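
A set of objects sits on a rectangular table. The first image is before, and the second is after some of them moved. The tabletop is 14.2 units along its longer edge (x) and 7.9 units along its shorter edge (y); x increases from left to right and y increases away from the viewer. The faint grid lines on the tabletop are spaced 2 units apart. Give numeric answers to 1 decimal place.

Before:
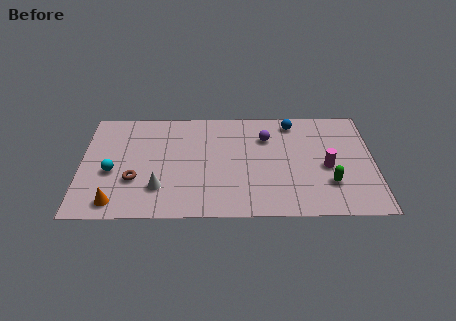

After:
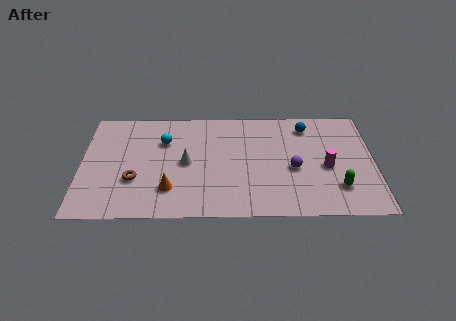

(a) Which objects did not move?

the brown torus and the magenta cylinder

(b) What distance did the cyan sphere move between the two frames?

3.3

The cyan sphere was near (1.5, 3.3) before and (4.0, 5.5) after, so it travelled √(2.5² + 2.2²) ≈ 3.3 units.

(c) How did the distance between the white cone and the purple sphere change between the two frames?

-1.1

Before: roughly 6.3 units apart; after: 5.2. That's 1.1 units closer together.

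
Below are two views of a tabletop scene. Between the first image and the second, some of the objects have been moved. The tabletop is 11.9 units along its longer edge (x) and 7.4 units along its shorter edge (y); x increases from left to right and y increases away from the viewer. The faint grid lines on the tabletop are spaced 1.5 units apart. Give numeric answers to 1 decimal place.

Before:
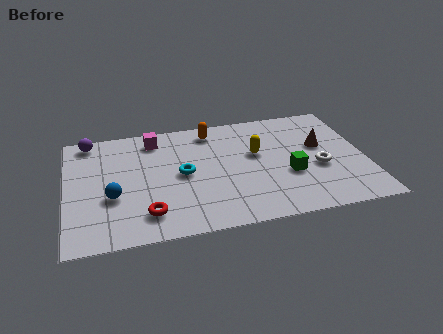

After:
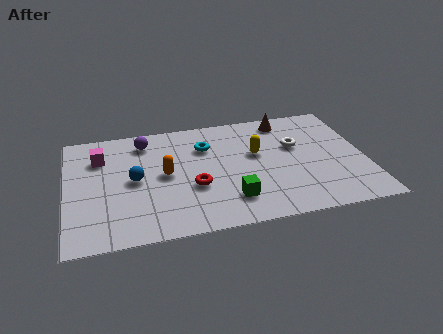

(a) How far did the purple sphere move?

2.3

The purple sphere moved from about (1.0, 6.6) to (3.2, 6.1), a distance of √(2.2² + 0.5²) ≈ 2.3.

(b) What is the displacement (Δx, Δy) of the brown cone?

(-1.3, 2.0)

The brown cone was at about (10.2, 4.4) and moved to about (8.9, 6.4).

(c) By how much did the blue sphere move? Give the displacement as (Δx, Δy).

(0.9, 0.9)

The blue sphere was at about (1.8, 2.8) and moved to about (2.7, 3.7).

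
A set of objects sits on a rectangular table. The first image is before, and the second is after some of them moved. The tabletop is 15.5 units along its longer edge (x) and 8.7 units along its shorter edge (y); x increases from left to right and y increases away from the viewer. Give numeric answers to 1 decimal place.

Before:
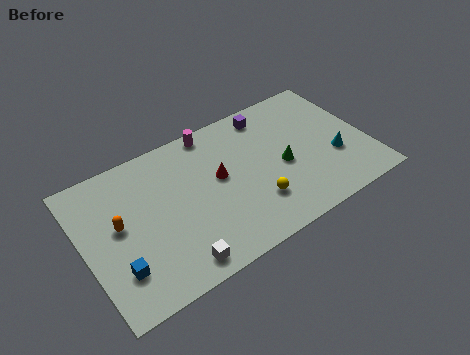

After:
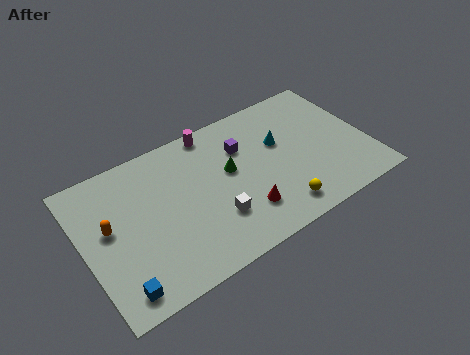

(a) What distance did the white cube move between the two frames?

2.8

From (4.4, 1.1) to (6.8, 2.6), the white cube covered √(2.4² + 1.5²) ≈ 2.8 units.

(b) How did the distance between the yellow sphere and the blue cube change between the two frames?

+1.2

The distance was about 7.5 in the first image and 8.7 in the second, so they moved 1.2 units further apart.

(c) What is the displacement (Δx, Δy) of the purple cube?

(-1.7, -1.4)

From the two frames, the purple cube sits at roughly (10.6, 7.5) before and (8.9, 6.1) after.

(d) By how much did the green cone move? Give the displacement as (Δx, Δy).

(-2.8, 1.1)

The green cone started near (10.8, 3.9) and ended near (8.0, 5.0).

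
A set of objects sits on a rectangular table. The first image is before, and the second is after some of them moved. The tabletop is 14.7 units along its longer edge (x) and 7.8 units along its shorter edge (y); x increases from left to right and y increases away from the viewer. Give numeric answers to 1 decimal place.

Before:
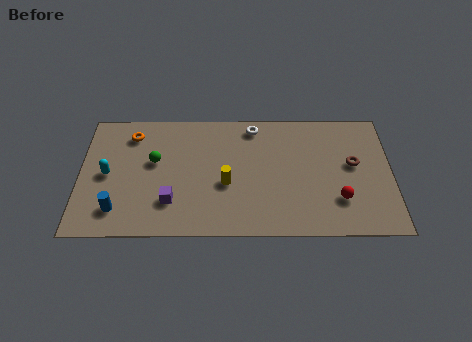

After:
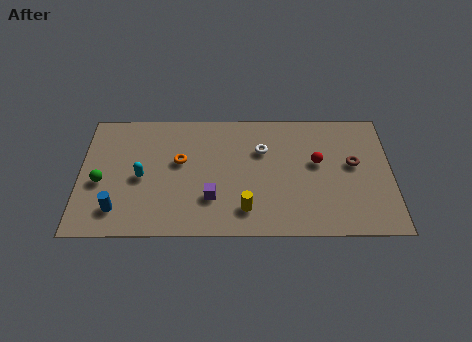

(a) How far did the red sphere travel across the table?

2.5

The red sphere moved from about (12.2, 2.2) to (11.2, 4.5), a distance of √(1.0² + 2.3²) ≈ 2.5.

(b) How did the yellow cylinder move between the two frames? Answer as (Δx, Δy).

(0.9, -1.6)

From the two frames, the yellow cylinder sits at roughly (6.9, 3.2) before and (7.8, 1.6) after.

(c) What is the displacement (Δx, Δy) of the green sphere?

(-2.5, -1.3)

The green sphere was at about (3.5, 4.6) and moved to about (1.0, 3.3).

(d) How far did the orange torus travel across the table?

2.9

From (2.4, 6.3) to (4.7, 4.6), the orange torus covered √(2.3² + 1.7²) ≈ 2.9 units.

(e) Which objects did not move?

the brown torus and the blue cylinder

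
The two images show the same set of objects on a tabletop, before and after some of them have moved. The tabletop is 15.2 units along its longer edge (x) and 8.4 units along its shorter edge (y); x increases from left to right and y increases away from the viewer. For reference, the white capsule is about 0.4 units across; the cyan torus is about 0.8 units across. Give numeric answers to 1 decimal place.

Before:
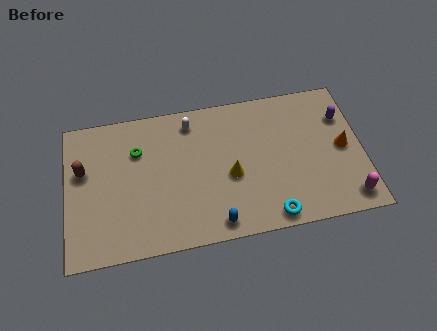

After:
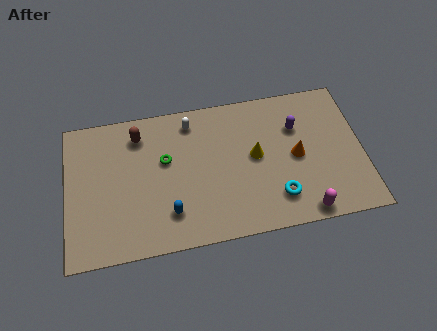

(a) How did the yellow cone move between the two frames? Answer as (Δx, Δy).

(1.3, 0.9)

The yellow cone was at about (8.4, 3.6) and moved to about (9.7, 4.5).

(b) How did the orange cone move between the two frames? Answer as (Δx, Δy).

(-2.4, -0.1)

The orange cone was at about (14.2, 4.2) and moved to about (11.8, 4.1).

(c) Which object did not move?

the white capsule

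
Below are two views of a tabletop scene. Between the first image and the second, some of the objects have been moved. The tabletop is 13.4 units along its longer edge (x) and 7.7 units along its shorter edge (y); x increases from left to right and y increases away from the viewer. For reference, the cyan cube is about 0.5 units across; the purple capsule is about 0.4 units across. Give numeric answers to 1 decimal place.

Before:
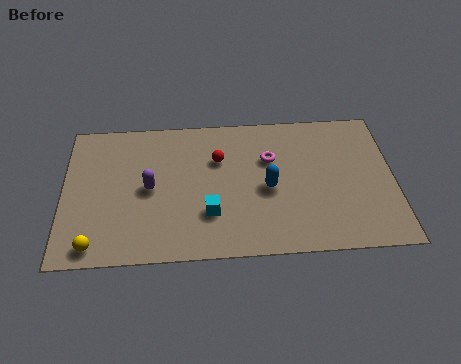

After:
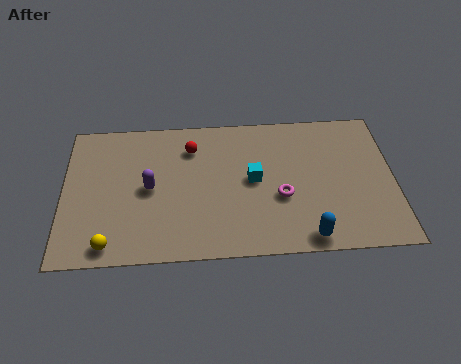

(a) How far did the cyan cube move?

2.5

From (5.9, 2.3) to (7.7, 4.0), the cyan cube covered √(1.8² + 1.7²) ≈ 2.5 units.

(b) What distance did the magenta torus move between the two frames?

2.1

The magenta torus was near (8.4, 5.1) before and (8.8, 3.0) after, so it travelled √(0.4² + 2.1²) ≈ 2.1 units.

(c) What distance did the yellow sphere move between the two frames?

0.6

From (1.3, 0.9) to (1.9, 0.9), the yellow sphere covered √(0.6² + 0.0²) ≈ 0.6 units.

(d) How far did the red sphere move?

1.3

The red sphere was near (6.3, 5.2) before and (5.2, 5.9) after, so it travelled √(1.1² + 0.7²) ≈ 1.3 units.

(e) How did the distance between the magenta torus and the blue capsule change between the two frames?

+0.8

They were about 1.6 units apart before and 2.4 after — 0.8 units further apart.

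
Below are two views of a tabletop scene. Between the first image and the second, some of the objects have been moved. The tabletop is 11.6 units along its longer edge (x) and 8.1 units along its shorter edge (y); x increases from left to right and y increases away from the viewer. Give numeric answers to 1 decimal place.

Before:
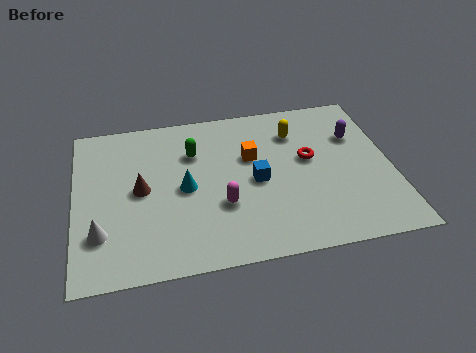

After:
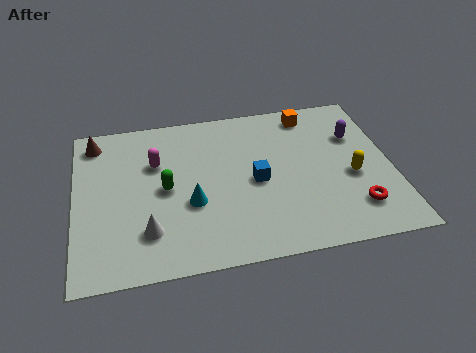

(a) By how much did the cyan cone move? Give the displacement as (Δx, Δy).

(0.2, -0.8)

The cyan cone started near (4.0, 3.9) and ended near (4.2, 3.1).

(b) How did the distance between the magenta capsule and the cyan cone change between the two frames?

+0.9

Before: roughly 1.7 units apart; after: 2.6. That's 0.9 units further apart.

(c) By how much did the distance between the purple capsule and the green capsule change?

+1.3

The distance was about 6.0 in the first image and 7.3 in the second, so they moved 1.3 units further apart.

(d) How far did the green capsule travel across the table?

2.0

The green capsule moved from about (4.4, 5.7) to (3.3, 4.0), a distance of √(1.1² + 1.7²) ≈ 2.0.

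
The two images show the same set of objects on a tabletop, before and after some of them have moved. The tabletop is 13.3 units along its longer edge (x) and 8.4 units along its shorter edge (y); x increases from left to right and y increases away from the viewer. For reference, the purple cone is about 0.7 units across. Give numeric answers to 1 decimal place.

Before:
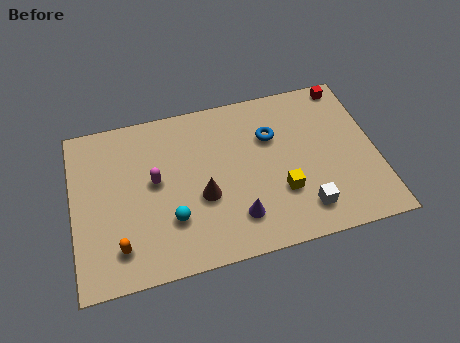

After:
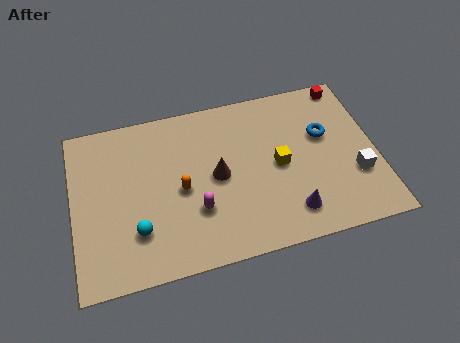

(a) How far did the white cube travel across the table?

2.7

The white cube was near (9.9, 1.6) before and (12.3, 2.8) after, so it travelled √(2.4² + 1.2²) ≈ 2.7 units.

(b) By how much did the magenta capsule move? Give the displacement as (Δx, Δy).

(1.7, -1.9)

The magenta capsule was at about (3.6, 4.6) and moved to about (5.3, 2.7).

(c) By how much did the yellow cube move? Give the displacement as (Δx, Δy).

(0.0, 1.4)

The yellow cube started near (9.0, 2.7) and ended near (9.0, 4.1).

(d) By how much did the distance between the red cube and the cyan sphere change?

+1.4

They were about 9.6 units apart before and 11.0 after — 1.4 units further apart.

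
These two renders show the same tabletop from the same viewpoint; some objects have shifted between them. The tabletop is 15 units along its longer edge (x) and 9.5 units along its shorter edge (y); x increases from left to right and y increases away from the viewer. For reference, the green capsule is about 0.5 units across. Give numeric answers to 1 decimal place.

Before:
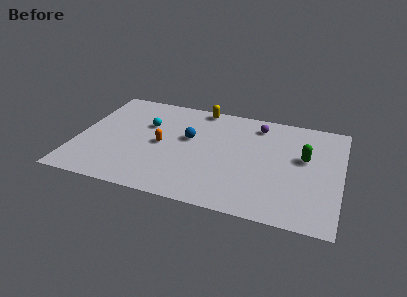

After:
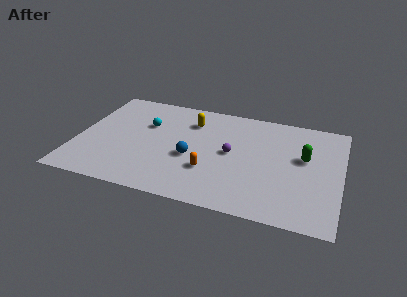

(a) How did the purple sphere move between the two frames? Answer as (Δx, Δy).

(-1.3, -3.0)

From the two frames, the purple sphere sits at roughly (10.1, 7.9) before and (8.8, 4.9) after.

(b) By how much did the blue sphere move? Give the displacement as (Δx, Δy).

(0.3, -1.7)

From the two frames, the blue sphere sits at roughly (6.3, 5.6) before and (6.6, 3.9) after.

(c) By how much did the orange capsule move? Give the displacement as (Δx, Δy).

(2.9, -1.6)

From the two frames, the orange capsule sits at roughly (4.8, 4.6) before and (7.7, 3.0) after.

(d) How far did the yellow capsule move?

1.6

From (6.7, 8.7) to (6.3, 7.2), the yellow capsule covered √(0.4² + 1.5²) ≈ 1.6 units.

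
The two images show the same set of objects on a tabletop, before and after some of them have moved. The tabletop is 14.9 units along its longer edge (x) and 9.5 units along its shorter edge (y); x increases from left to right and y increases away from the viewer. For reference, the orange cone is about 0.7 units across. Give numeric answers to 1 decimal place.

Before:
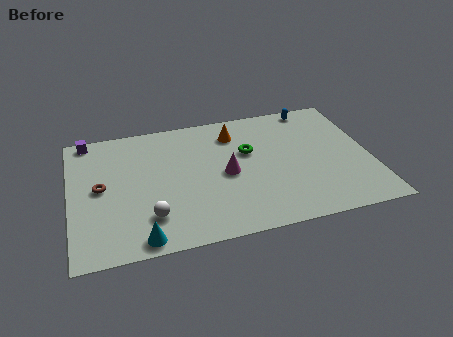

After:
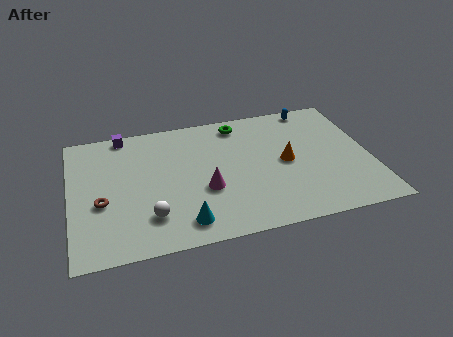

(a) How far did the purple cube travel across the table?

1.8

From (1.0, 8.7) to (2.8, 8.7), the purple cube covered √(1.8² + 0.0²) ≈ 1.8 units.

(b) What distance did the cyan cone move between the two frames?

2.2

The cyan cone was near (3.3, 0.9) before and (5.4, 1.5) after, so it travelled √(2.1² + 0.6²) ≈ 2.2 units.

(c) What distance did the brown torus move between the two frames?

1.1

From (1.5, 4.9) to (1.5, 3.8), the brown torus covered √(0.0² + 1.1²) ≈ 1.1 units.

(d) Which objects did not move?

the white sphere and the blue capsule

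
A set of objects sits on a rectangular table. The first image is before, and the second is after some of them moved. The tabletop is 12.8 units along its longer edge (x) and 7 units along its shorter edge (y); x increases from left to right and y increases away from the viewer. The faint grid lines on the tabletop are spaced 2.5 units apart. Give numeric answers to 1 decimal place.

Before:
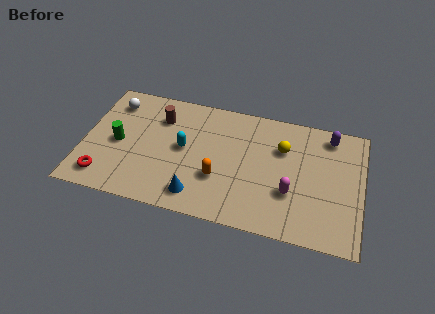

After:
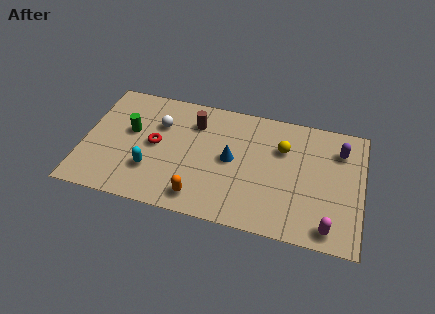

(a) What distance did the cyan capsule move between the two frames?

2.1

The cyan capsule moved from about (4.6, 3.7) to (3.2, 2.1), a distance of √(1.4² + 1.6²) ≈ 2.1.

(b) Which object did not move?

the yellow sphere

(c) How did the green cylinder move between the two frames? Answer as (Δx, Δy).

(0.5, 0.8)

The green cylinder started near (1.6, 3.3) and ended near (2.1, 4.1).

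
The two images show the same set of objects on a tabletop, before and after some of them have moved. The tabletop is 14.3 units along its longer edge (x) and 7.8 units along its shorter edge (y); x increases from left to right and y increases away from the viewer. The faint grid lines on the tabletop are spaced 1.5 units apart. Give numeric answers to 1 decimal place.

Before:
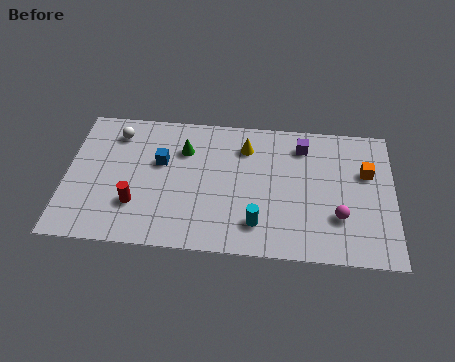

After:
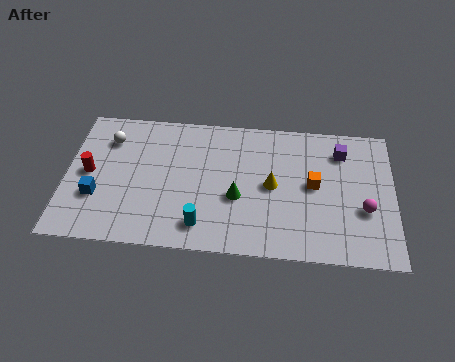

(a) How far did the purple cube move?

1.7

The purple cube was near (10.3, 6.3) before and (12.0, 6.1) after, so it travelled √(1.7² + 0.2²) ≈ 1.7 units.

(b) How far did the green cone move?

3.5

From (5.1, 5.6) to (7.5, 3.1), the green cone covered √(2.4² + 2.5²) ≈ 3.5 units.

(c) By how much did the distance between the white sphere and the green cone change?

+3.3

They were about 3.1 units apart before and 6.4 after — 3.3 units further apart.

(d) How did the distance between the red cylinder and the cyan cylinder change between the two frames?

+0.3

The distance was about 5.3 in the first image and 5.6 in the second, so they moved 0.3 units further apart.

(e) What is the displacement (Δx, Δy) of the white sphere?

(-0.3, -0.4)

From the two frames, the white sphere sits at roughly (2.1, 6.3) before and (1.8, 5.9) after.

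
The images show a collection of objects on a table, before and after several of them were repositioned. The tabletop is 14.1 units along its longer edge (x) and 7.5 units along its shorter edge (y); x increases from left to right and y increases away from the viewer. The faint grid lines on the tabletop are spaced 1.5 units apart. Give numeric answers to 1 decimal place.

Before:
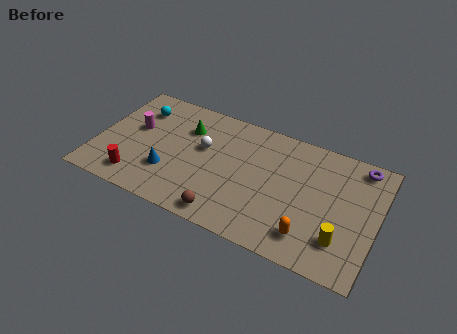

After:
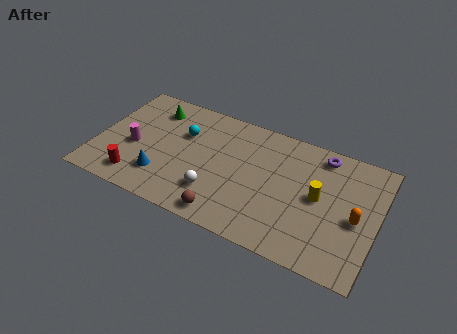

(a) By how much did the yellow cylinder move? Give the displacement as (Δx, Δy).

(-1.3, 2.0)

From the two frames, the yellow cylinder sits at roughly (12.5, 1.9) before and (11.2, 3.9) after.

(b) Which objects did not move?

the red cylinder and the brown sphere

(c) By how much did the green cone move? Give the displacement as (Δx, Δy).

(-1.8, 0.6)

From the two frames, the green cone sits at roughly (4.3, 5.4) before and (2.5, 6.0) after.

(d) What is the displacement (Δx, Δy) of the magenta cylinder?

(0.1, -1.2)

The magenta cylinder was at about (1.8, 4.4) and moved to about (1.9, 3.2).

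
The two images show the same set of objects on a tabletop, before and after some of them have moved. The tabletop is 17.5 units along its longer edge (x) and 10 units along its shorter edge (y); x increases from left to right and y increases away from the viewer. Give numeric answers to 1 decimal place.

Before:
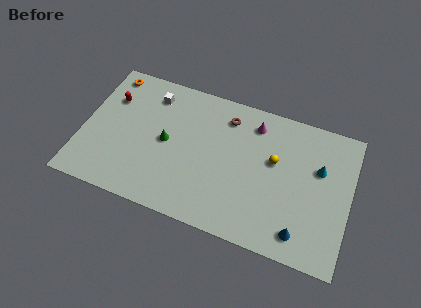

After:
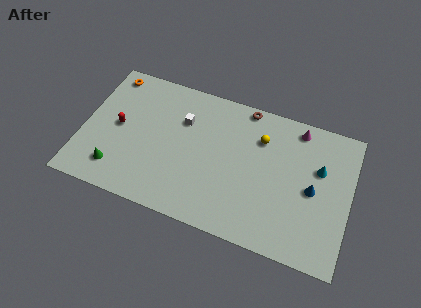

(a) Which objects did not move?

the cyan cone and the orange torus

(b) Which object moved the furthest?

the green cone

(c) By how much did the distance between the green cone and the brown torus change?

+5.8

The distance was about 4.8 in the first image and 10.6 in the second, so they moved 5.8 units further apart.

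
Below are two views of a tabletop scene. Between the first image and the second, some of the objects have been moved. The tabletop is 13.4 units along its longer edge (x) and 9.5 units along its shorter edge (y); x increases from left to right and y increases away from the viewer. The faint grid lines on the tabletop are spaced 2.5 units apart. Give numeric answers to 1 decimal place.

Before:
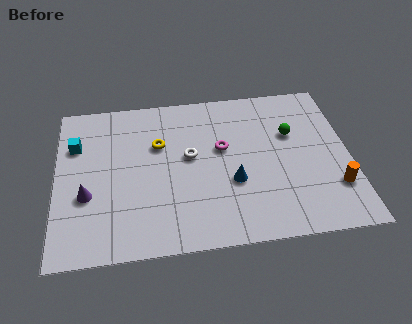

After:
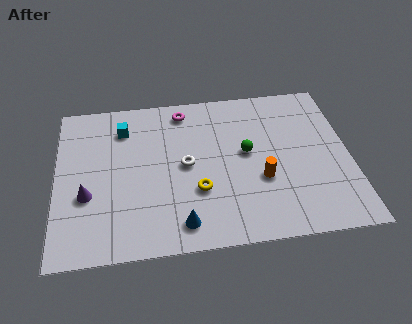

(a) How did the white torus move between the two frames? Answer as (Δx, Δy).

(-0.2, -0.5)

From the two frames, the white torus sits at roughly (6.1, 5.3) before and (5.9, 4.8) after.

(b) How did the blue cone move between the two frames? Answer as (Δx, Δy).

(-2.4, -2.1)

The blue cone was at about (8.0, 3.5) and moved to about (5.6, 1.4).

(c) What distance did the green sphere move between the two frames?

2.3

From (10.8, 6.1) to (8.7, 5.2), the green sphere covered √(2.1² + 0.9²) ≈ 2.3 units.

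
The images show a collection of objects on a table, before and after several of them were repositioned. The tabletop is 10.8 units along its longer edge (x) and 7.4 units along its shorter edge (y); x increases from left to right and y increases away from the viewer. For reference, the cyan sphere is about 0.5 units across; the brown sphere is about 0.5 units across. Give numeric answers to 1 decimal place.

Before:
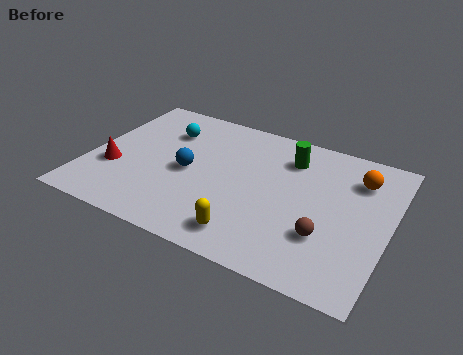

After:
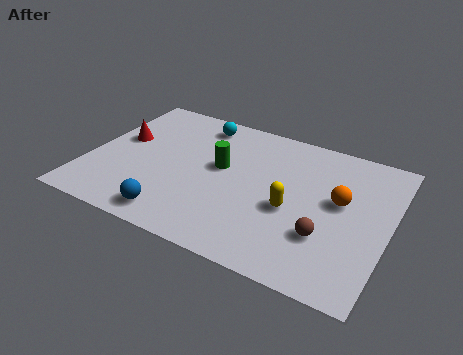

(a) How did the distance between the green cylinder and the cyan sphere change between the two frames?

-2.1

Before: roughly 4.5 units apart; after: 2.4. That's 2.1 units closer together.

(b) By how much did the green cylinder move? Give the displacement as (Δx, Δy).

(-2.3, -1.5)

From the two frames, the green cylinder sits at roughly (7.0, 5.7) before and (4.7, 4.2) after.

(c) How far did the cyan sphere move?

1.4

The cyan sphere was near (2.5, 5.4) before and (3.6, 6.3) after, so it travelled √(1.1² + 0.9²) ≈ 1.4 units.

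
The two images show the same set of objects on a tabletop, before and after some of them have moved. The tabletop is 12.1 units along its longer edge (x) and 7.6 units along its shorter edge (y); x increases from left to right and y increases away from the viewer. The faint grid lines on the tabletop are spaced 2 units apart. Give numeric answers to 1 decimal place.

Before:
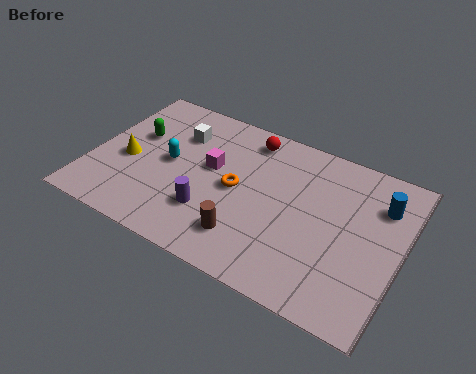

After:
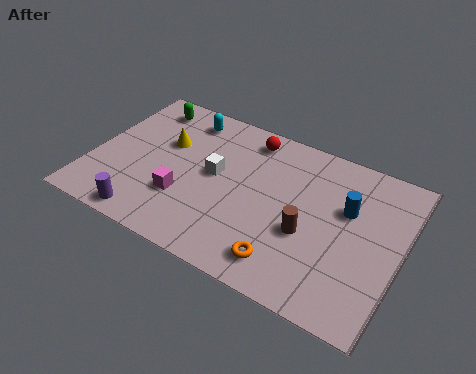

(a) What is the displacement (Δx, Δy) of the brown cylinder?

(2.2, 1.3)

From the two frames, the brown cylinder sits at roughly (6.4, 1.7) before and (8.6, 3.0) after.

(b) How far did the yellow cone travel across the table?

2.0

The yellow cone was near (1.4, 3.3) before and (2.7, 4.8) after, so it travelled √(1.3² + 1.5²) ≈ 2.0 units.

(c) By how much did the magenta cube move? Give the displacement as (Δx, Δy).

(-0.8, -2.0)

The magenta cube started near (4.6, 4.4) and ended near (3.8, 2.4).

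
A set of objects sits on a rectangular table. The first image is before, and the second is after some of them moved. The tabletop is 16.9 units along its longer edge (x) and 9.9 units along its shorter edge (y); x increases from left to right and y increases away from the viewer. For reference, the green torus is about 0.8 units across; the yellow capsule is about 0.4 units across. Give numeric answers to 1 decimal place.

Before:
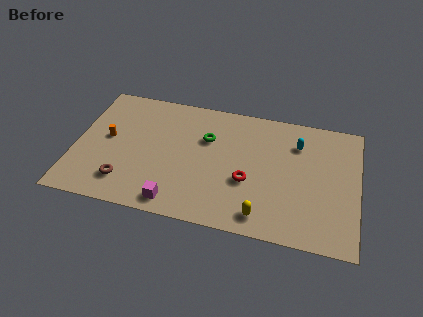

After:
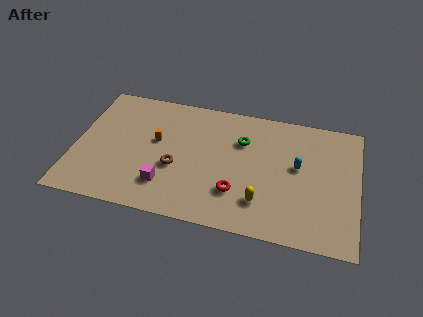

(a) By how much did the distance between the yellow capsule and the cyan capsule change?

-2.5

Before: roughly 6.3 units apart; after: 3.8. That's 2.5 units closer together.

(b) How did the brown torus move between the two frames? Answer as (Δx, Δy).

(2.9, 1.8)

The brown torus started near (3.2, 2.1) and ended near (6.1, 3.9).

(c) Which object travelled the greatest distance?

the brown torus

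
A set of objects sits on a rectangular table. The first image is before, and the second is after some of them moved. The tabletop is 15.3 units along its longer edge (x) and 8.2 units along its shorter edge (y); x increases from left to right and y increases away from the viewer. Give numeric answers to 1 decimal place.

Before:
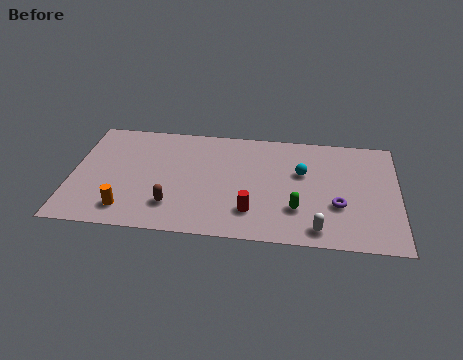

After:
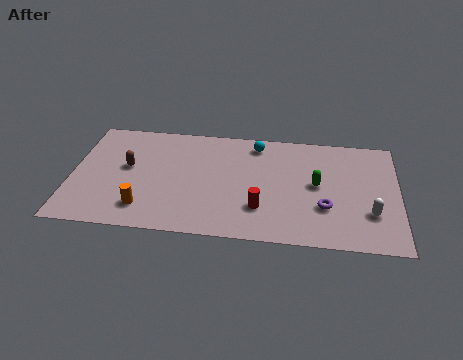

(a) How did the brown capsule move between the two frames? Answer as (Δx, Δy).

(-2.2, 2.6)

The brown capsule was at about (4.8, 2.0) and moved to about (2.6, 4.6).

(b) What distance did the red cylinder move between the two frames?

0.5

The red cylinder was near (8.5, 2.0) before and (8.9, 2.3) after, so it travelled √(0.4² + 0.3²) ≈ 0.5 units.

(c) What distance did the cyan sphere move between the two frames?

2.9

The cyan sphere moved from about (10.8, 5.1) to (8.6, 7.0), a distance of √(2.2² + 1.9²) ≈ 2.9.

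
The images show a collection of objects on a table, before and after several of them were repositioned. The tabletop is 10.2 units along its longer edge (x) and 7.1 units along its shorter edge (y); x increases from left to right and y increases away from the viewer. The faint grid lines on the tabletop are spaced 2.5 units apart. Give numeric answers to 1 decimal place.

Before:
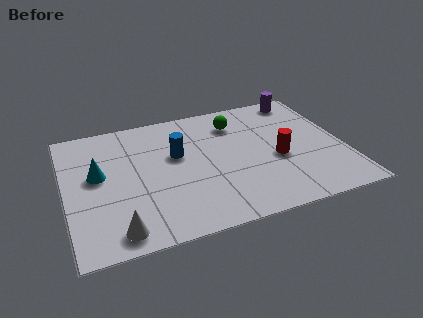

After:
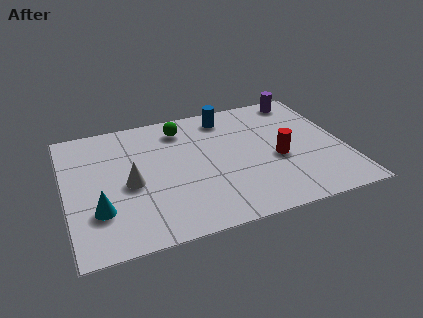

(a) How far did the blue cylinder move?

2.6

From (4.1, 4.3) to (6.1, 6.0), the blue cylinder covered √(2.0² + 1.7²) ≈ 2.6 units.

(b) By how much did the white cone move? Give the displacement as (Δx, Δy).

(0.6, 2.3)

From the two frames, the white cone sits at roughly (1.7, 0.9) before and (2.3, 3.2) after.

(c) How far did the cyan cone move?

1.9

The cyan cone moved from about (1.2, 4.0) to (1.1, 2.1), a distance of √(0.1² + 1.9²) ≈ 1.9.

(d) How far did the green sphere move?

2.0

The green sphere moved from about (6.4, 5.5) to (4.4, 5.8), a distance of √(2.0² + 0.3²) ≈ 2.0.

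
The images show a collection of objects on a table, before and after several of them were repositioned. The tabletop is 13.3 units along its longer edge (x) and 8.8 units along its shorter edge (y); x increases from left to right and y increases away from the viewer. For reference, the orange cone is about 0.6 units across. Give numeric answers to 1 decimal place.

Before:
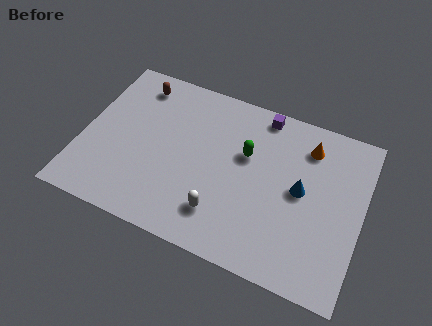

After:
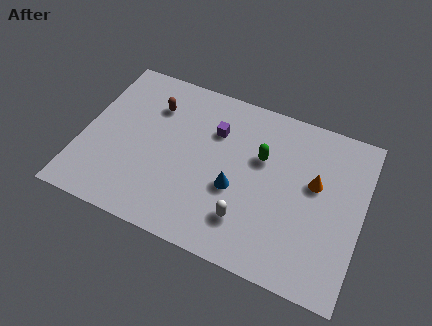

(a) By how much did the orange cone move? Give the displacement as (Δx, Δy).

(0.5, -1.8)

The orange cone started near (10.5, 7.0) and ended near (11.0, 5.2).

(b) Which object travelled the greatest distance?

the blue cone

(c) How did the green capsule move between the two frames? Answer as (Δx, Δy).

(0.7, 0.1)

From the two frames, the green capsule sits at roughly (7.7, 5.5) before and (8.4, 5.6) after.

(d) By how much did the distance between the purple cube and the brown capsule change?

-3.0

They were about 6.0 units apart before and 3.0 after — 3.0 units closer together.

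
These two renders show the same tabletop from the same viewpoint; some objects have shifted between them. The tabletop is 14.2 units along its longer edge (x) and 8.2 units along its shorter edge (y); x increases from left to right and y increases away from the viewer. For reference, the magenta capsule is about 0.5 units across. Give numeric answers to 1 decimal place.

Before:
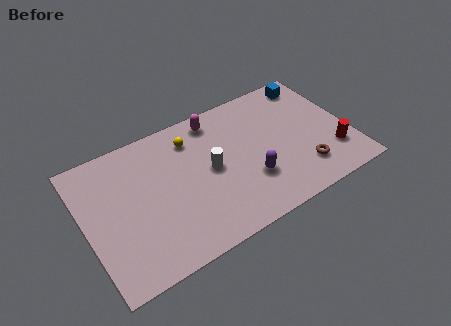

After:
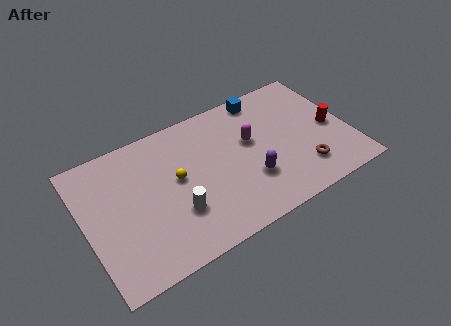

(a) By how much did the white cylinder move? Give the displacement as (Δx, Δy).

(-2.1, -1.6)

The white cylinder started near (6.7, 4.2) and ended near (4.6, 2.6).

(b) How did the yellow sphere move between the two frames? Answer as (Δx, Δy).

(-1.1, -2.0)

The yellow sphere was at about (6.0, 6.5) and moved to about (4.9, 4.5).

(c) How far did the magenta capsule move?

2.7

From (7.4, 7.1) to (9.0, 4.9), the magenta capsule covered √(1.6² + 2.2²) ≈ 2.7 units.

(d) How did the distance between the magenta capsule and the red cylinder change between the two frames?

-3.1

They were about 7.5 units apart before and 4.4 after — 3.1 units closer together.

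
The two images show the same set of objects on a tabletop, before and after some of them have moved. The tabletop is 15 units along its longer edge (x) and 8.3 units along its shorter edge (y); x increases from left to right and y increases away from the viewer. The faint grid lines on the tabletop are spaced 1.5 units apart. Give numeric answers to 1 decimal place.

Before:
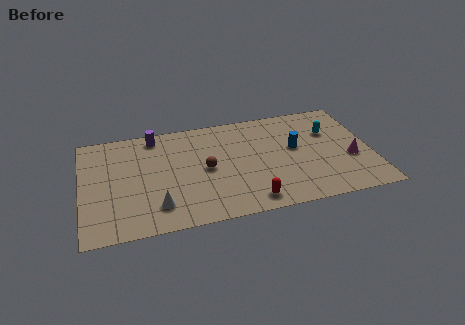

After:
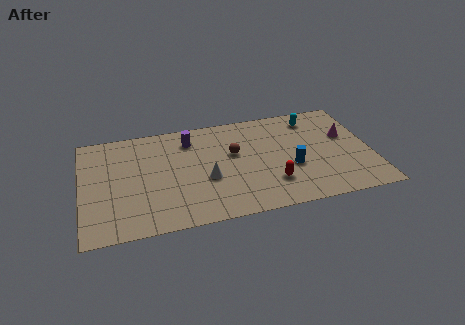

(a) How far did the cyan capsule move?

1.5

The cyan capsule was near (13.0, 5.6) before and (12.2, 6.9) after, so it travelled √(0.8² + 1.3²) ≈ 1.5 units.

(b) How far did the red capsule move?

1.6

The red capsule moved from about (8.5, 1.1) to (9.7, 2.2), a distance of √(1.2² + 1.1²) ≈ 1.6.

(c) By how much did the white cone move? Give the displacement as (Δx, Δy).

(2.6, 1.5)

From the two frames, the white cone sits at roughly (3.8, 1.8) before and (6.4, 3.3) after.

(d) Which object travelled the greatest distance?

the white cone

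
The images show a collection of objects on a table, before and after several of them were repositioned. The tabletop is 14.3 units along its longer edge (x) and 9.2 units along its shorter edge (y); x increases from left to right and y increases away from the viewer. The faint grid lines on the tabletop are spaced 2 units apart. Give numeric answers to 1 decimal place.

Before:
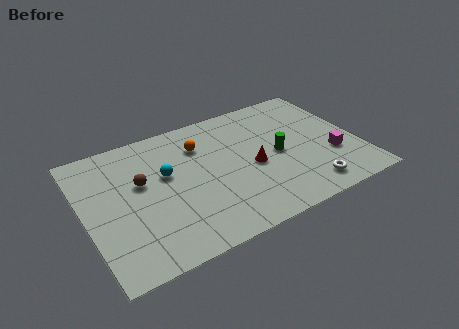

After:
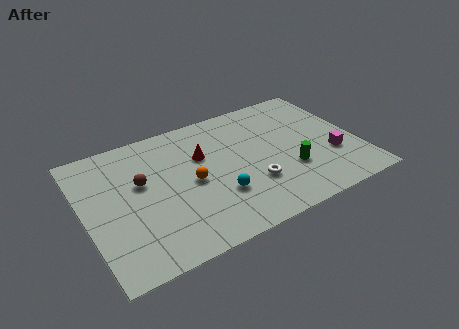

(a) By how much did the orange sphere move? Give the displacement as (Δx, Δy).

(-0.8, -2.4)

The orange sphere started near (6.3, 6.8) and ended near (5.5, 4.4).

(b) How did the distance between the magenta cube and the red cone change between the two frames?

+2.9

The distance was about 4.2 in the first image and 7.1 in the second, so they moved 2.9 units further apart.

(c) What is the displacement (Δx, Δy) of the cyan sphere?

(2.4, -2.6)

The cyan sphere was at about (4.3, 5.5) and moved to about (6.7, 2.9).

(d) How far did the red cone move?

3.1

The red cone moved from about (8.7, 4.1) to (6.3, 6.0), a distance of √(2.4² + 1.9²) ≈ 3.1.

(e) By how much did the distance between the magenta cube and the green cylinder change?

-0.7

Before: roughly 3.0 units apart; after: 2.3. That's 0.7 units closer together.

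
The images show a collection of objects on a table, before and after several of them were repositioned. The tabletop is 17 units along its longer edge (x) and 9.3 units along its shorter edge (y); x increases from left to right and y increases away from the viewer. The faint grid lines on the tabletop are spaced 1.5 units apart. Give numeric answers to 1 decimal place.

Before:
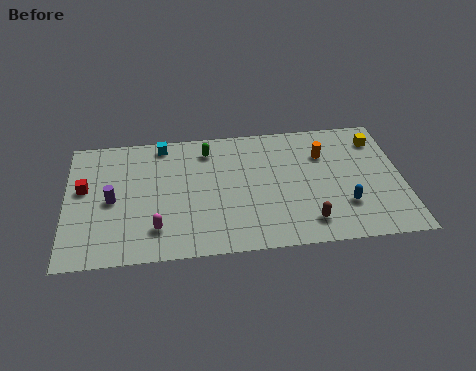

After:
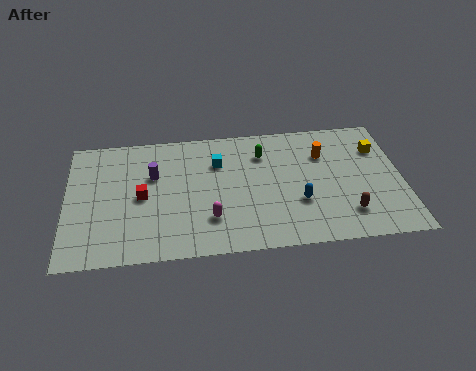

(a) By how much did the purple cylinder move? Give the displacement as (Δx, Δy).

(2.1, 1.6)

The purple cylinder was at about (2.3, 4.4) and moved to about (4.4, 6.0).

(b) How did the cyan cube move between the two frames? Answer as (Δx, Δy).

(2.8, -1.7)

The cyan cube started near (4.9, 8.3) and ended near (7.7, 6.6).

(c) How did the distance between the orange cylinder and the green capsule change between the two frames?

-2.9

They were about 6.0 units apart before and 3.1 after — 2.9 units closer together.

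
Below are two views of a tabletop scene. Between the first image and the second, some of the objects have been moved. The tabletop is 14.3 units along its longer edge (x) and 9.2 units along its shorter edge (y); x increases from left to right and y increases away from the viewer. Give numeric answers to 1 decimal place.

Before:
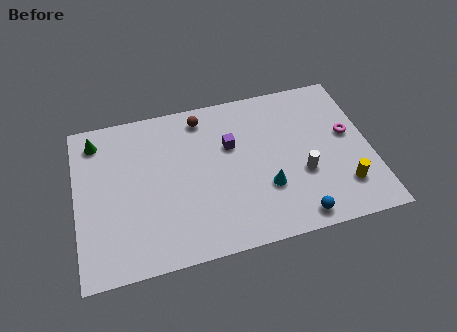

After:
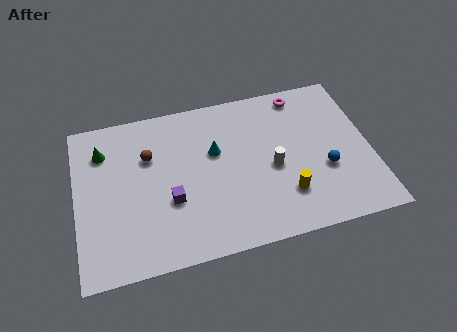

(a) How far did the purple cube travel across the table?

4.0

The purple cube was near (7.6, 5.9) before and (4.5, 3.4) after, so it travelled √(3.1² + 2.5²) ≈ 4.0 units.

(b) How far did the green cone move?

0.8

The green cone was near (1.1, 7.7) before and (1.4, 7.0) after, so it travelled √(0.3² + 0.7²) ≈ 0.8 units.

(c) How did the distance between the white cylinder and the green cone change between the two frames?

-2.1

They were about 10.7 units apart before and 8.6 after — 2.1 units closer together.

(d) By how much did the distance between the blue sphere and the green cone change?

-0.3

The distance was about 11.5 in the first image and 11.2 in the second, so they moved 0.3 units closer together.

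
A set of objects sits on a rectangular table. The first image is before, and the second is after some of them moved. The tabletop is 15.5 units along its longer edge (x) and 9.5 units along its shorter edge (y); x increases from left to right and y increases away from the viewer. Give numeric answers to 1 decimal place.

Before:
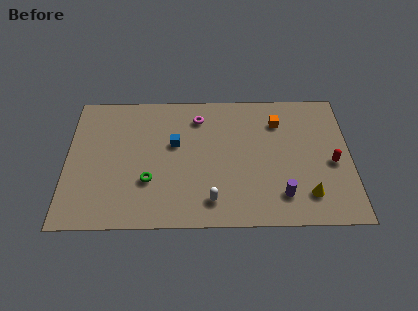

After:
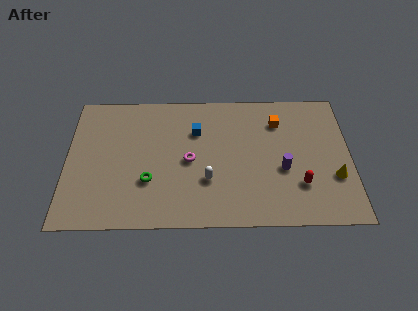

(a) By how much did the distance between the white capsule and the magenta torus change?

-4.2

Before: roughly 5.9 units apart; after: 1.7. That's 4.2 units closer together.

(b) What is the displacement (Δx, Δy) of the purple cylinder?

(0.1, 1.8)

From the two frames, the purple cylinder sits at roughly (11.7, 2.0) before and (11.8, 3.8) after.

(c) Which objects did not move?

the orange cube and the green torus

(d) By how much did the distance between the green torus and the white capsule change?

-0.5

They were about 3.7 units apart before and 3.2 after — 0.5 units closer together.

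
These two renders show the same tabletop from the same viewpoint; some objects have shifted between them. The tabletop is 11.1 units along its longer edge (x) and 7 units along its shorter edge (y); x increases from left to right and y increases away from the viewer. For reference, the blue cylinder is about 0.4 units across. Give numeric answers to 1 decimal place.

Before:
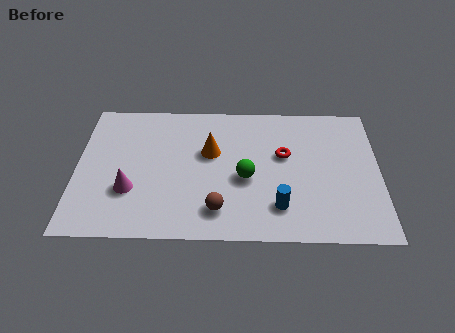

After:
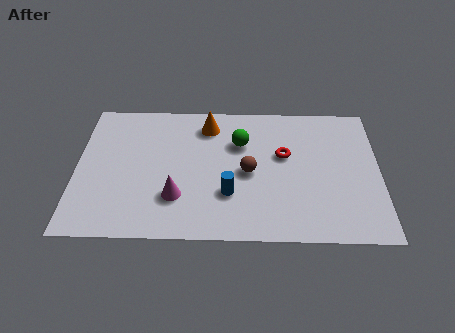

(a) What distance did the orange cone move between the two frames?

1.4

From (4.9, 4.3) to (4.8, 5.7), the orange cone covered √(0.1² + 1.4²) ≈ 1.4 units.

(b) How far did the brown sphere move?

2.2

From (5.2, 1.4) to (6.3, 3.3), the brown sphere covered √(1.1² + 1.9²) ≈ 2.2 units.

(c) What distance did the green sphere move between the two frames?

1.8

The green sphere was near (6.2, 3.0) before and (6.0, 4.8) after, so it travelled √(0.2² + 1.8²) ≈ 1.8 units.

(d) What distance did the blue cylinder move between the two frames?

1.9

The blue cylinder moved from about (7.4, 1.6) to (5.6, 2.2), a distance of √(1.8² + 0.6²) ≈ 1.9.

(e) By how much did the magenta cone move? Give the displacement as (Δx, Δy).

(1.7, -0.3)

The magenta cone was at about (2.0, 2.3) and moved to about (3.7, 2.0).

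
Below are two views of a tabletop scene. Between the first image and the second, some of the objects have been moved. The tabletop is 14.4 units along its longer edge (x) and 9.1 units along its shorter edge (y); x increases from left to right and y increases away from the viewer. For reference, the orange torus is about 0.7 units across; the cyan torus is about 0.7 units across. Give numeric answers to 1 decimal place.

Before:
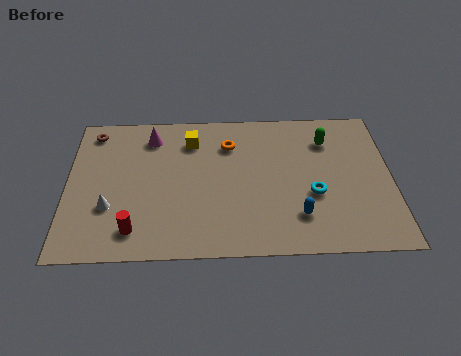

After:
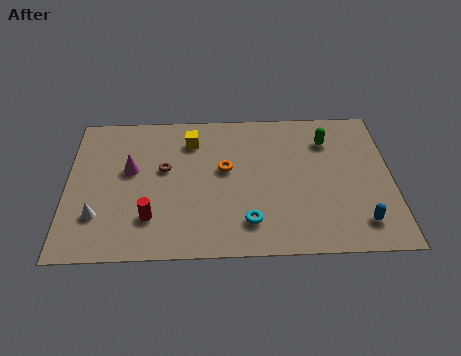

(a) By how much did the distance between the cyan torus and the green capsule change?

+2.7

They were about 3.5 units apart before and 6.2 after — 2.7 units further apart.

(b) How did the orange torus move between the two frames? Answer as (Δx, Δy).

(-0.2, -1.6)

The orange torus started near (7.2, 6.8) and ended near (7.0, 5.2).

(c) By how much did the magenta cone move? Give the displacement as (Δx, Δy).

(-0.9, -2.1)

The magenta cone started near (3.7, 7.4) and ended near (2.8, 5.3).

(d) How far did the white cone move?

0.7

From (1.9, 3.0) to (1.4, 2.5), the white cone covered √(0.5² + 0.5²) ≈ 0.7 units.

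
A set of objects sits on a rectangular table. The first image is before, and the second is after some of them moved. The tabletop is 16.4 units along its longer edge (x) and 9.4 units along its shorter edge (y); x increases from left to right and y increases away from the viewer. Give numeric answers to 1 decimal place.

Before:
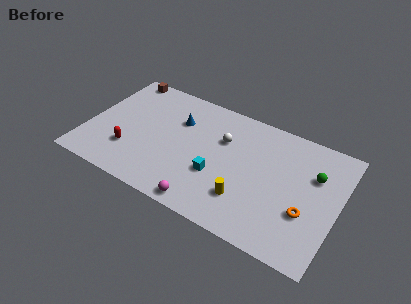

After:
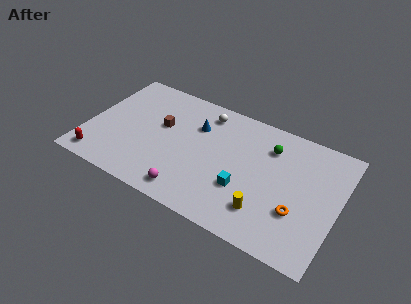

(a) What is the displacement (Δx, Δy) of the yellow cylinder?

(1.3, -0.3)

The yellow cylinder was at about (10.7, 2.5) and moved to about (12.0, 2.2).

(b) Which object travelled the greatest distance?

the brown cube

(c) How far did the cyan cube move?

1.8

The cyan cube moved from about (8.7, 3.4) to (10.5, 3.2), a distance of √(1.8² + 0.2²) ≈ 1.8.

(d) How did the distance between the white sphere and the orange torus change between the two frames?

+1.7

The distance was about 6.5 in the first image and 8.2 in the second, so they moved 1.7 units further apart.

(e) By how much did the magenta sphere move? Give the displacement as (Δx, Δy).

(-1.1, 0.4)

The magenta sphere was at about (8.3, 0.9) and moved to about (7.2, 1.3).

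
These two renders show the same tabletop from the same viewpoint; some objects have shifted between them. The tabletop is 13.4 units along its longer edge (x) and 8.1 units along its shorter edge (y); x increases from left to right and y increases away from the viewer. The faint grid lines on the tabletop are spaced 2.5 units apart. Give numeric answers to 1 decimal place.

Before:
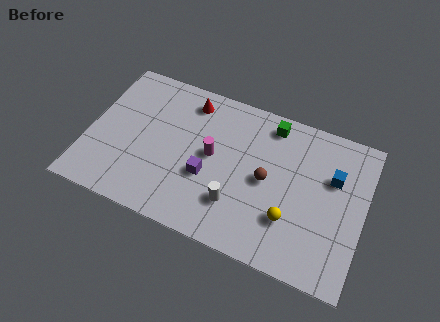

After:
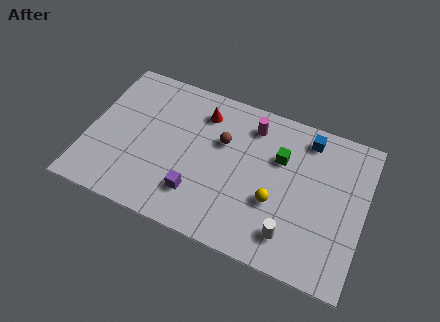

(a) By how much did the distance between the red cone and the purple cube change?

+0.5

They were about 3.9 units apart before and 4.4 after — 0.5 units further apart.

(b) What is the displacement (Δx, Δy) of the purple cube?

(-0.4, -1.1)

The purple cube started near (5.9, 3.1) and ended near (5.5, 2.0).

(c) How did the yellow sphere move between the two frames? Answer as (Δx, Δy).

(-0.8, 0.6)

The yellow sphere started near (10.0, 2.4) and ended near (9.2, 3.0).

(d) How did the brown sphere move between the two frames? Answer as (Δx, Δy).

(-2.3, 1.2)

The brown sphere started near (8.7, 4.0) and ended near (6.4, 5.2).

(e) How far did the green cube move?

1.7

The green cube was near (8.6, 7.0) before and (9.2, 5.4) after, so it travelled √(0.6² + 1.6²) ≈ 1.7 units.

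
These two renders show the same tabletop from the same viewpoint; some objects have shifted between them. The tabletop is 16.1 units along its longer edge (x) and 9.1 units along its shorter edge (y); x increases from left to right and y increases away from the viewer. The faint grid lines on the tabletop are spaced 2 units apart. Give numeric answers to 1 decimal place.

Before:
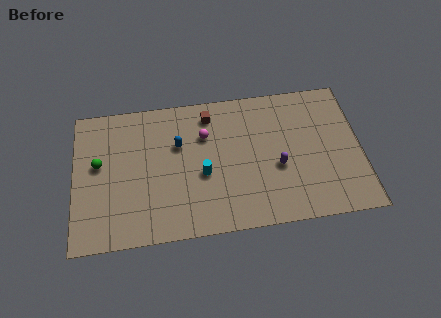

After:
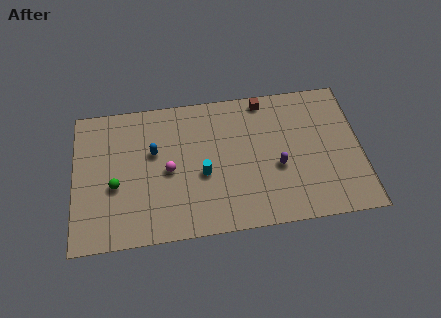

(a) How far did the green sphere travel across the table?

1.7

The green sphere moved from about (1.4, 5.2) to (2.3, 3.7), a distance of √(0.9² + 1.5²) ≈ 1.7.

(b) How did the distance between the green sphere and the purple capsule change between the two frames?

-1.0

Before: roughly 10.1 units apart; after: 9.1. That's 1.0 units closer together.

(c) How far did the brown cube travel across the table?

3.2

The brown cube moved from about (7.7, 7.6) to (10.8, 8.2), a distance of √(3.1² + 0.6²) ≈ 3.2.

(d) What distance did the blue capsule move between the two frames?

1.4

From (5.9, 5.9) to (4.5, 5.6), the blue capsule covered √(1.4² + 0.3²) ≈ 1.4 units.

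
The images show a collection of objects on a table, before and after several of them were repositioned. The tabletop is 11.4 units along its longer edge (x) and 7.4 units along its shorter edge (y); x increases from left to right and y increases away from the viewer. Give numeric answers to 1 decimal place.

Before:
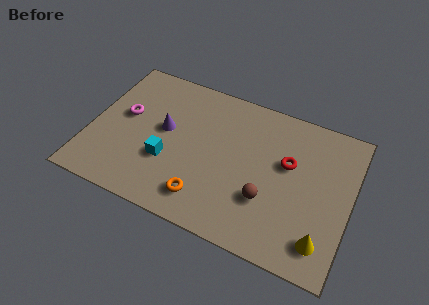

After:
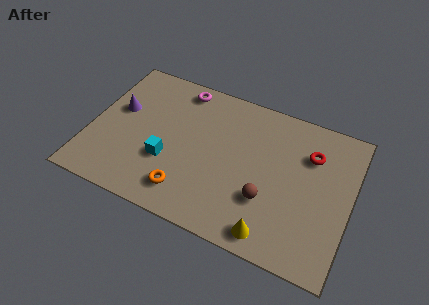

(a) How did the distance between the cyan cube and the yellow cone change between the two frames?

-1.9

Before: roughly 7.0 units apart; after: 5.1. That's 1.9 units closer together.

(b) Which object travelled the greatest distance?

the magenta torus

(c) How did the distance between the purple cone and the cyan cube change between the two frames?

+1.5

Before: roughly 1.5 units apart; after: 3.0. That's 1.5 units further apart.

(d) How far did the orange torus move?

0.8

From (5.3, 1.4) to (4.5, 1.4), the orange torus covered √(0.8² + 0.0²) ≈ 0.8 units.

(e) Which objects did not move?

the cyan cube and the brown sphere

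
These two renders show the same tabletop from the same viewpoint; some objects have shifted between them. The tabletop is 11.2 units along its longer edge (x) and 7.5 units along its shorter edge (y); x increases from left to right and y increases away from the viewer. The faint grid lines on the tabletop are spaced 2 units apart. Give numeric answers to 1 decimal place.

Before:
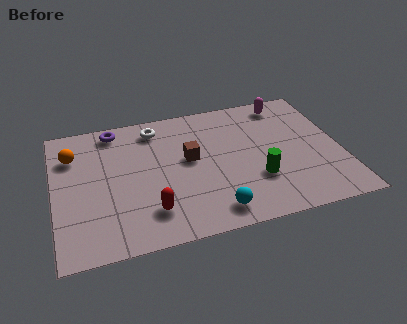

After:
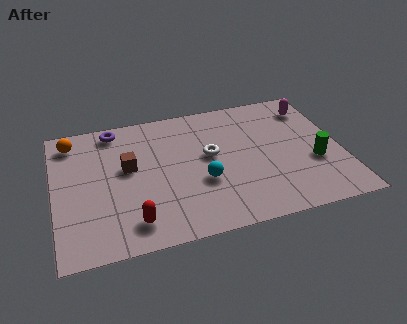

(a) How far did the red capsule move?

0.8

The red capsule was near (3.6, 1.7) before and (2.9, 1.3) after, so it travelled √(0.7² + 0.4²) ≈ 0.8 units.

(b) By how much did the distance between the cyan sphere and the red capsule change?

+0.7

Before: roughly 2.5 units apart; after: 3.2. That's 0.7 units further apart.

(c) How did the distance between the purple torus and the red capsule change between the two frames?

+0.3

The distance was about 5.0 in the first image and 5.3 in the second, so they moved 0.3 units further apart.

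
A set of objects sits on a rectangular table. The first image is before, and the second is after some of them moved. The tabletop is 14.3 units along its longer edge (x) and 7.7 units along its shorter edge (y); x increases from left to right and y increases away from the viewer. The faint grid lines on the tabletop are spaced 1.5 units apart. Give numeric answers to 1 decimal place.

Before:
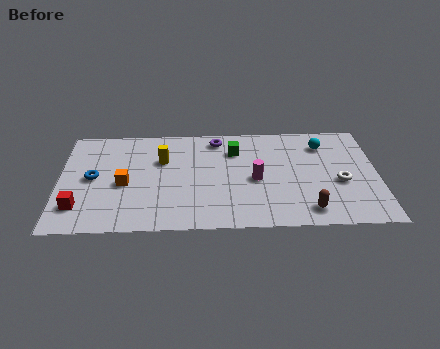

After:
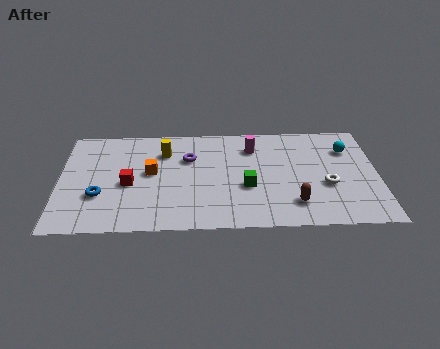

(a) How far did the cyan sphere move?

1.2

From (11.9, 6.0) to (13.0, 5.6), the cyan sphere covered √(1.1² + 0.4²) ≈ 1.2 units.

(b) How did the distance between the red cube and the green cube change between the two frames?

-2.7

They were about 8.0 units apart before and 5.3 after — 2.7 units closer together.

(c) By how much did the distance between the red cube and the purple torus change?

-4.6

They were about 7.8 units apart before and 3.2 after — 4.6 units closer together.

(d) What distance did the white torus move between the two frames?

0.6

The white torus moved from about (12.6, 3.2) to (12.0, 3.0), a distance of √(0.6² + 0.2²) ≈ 0.6.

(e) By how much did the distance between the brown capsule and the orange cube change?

-1.6

They were about 8.5 units apart before and 6.9 after — 1.6 units closer together.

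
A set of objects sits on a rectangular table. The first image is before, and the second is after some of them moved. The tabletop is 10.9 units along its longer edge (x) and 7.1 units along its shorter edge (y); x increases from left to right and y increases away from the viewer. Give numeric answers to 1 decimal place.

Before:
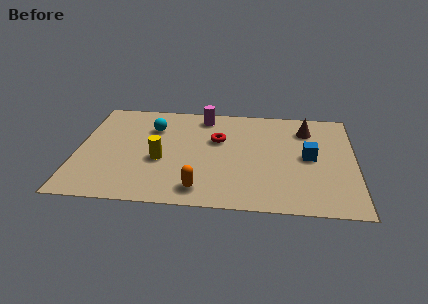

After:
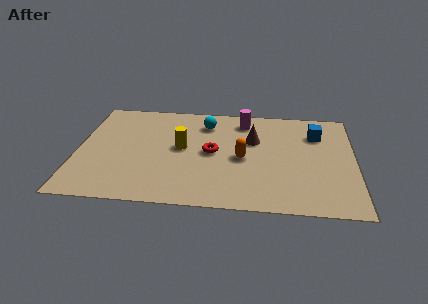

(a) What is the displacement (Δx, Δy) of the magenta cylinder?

(1.6, -0.2)

The magenta cylinder was at about (4.9, 6.1) and moved to about (6.5, 5.9).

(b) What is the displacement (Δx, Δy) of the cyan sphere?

(2.1, 0.5)

The cyan sphere was at about (2.9, 5.1) and moved to about (5.0, 5.6).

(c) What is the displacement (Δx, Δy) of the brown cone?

(-2.1, -0.9)

The brown cone started near (9.0, 5.5) and ended near (6.9, 4.6).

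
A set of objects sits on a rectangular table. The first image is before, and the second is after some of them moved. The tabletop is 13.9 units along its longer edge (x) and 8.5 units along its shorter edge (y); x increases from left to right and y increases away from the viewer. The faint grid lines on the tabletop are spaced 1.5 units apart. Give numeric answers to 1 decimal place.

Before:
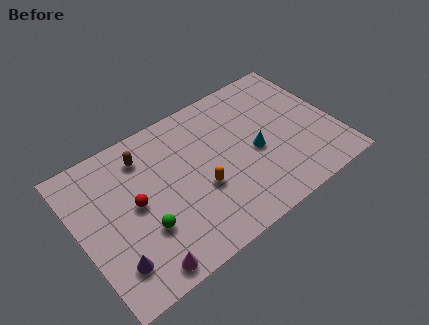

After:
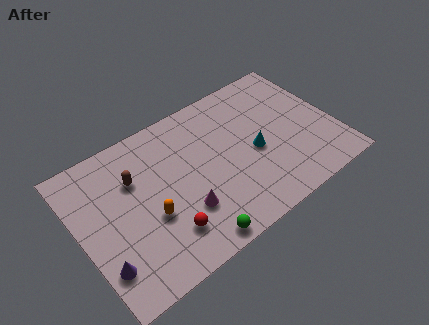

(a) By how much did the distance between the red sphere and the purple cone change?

+0.4

The distance was about 3.0 in the first image and 3.4 in the second, so they moved 0.4 units further apart.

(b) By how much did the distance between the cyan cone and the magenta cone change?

-3.0

The distance was about 7.4 in the first image and 4.4 in the second, so they moved 3.0 units closer together.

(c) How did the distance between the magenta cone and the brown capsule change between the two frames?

-2.2

They were about 6.0 units apart before and 3.8 after — 2.2 units closer together.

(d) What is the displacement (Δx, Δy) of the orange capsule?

(-2.8, 0.0)

The orange capsule started near (6.4, 3.3) and ended near (3.6, 3.3).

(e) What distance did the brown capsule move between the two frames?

1.2

The brown capsule moved from about (3.9, 6.8) to (3.2, 5.8), a distance of √(0.7² + 1.0²) ≈ 1.2.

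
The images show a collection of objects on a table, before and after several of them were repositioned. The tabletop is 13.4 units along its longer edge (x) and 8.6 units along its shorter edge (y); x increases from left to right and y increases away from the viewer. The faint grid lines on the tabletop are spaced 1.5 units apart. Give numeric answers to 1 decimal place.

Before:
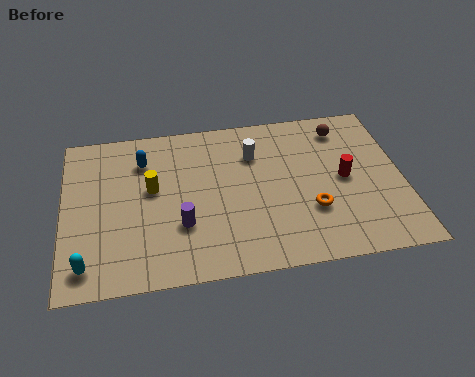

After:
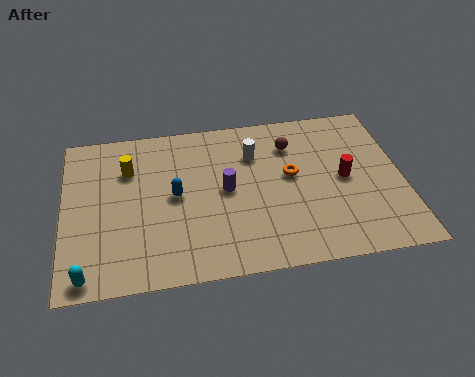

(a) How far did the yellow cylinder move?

1.5

The yellow cylinder was near (3.5, 4.9) before and (2.6, 6.1) after, so it travelled √(0.9² + 1.2²) ≈ 1.5 units.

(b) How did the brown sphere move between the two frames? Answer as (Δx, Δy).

(-2.1, -0.6)

The brown sphere was at about (11.2, 7.1) and moved to about (9.1, 6.5).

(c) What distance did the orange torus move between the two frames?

2.1

The orange torus was near (9.7, 2.8) before and (9.0, 4.8) after, so it travelled √(0.7² + 2.0²) ≈ 2.1 units.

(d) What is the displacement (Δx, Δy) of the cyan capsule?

(0.0, -0.5)

From the two frames, the cyan capsule sits at roughly (0.9, 1.3) before and (0.9, 0.8) after.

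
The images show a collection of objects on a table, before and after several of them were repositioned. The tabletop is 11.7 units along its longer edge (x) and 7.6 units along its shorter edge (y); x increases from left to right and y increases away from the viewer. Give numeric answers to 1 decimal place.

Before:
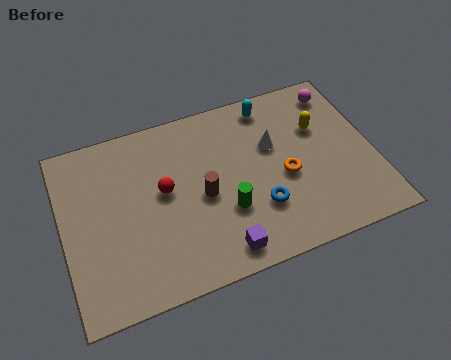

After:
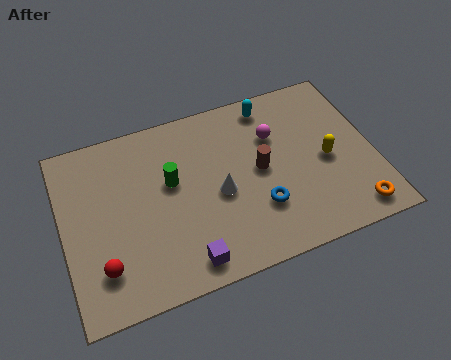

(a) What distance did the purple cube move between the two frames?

1.3

The purple cube moved from about (5.6, 1.0) to (4.3, 1.0), a distance of √(1.3² + 0.0²) ≈ 1.3.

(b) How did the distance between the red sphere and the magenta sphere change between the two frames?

+0.4

Before: roughly 7.2 units apart; after: 7.6. That's 0.4 units further apart.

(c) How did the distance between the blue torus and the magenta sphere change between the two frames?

-2.4

The distance was about 5.4 in the first image and 3.0 in the second, so they moved 2.4 units closer together.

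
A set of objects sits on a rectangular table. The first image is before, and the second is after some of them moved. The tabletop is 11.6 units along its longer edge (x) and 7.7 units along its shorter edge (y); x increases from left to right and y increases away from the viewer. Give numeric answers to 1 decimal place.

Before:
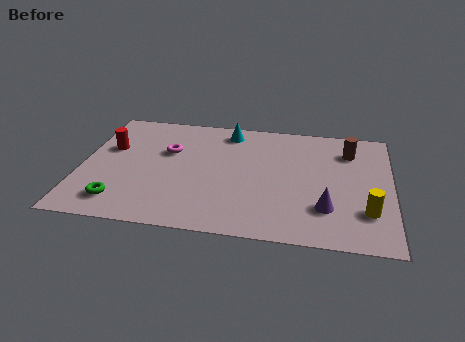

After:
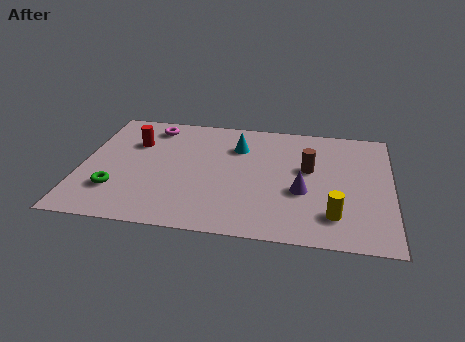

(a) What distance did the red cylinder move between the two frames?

1.0

The red cylinder moved from about (1.0, 4.8) to (1.9, 5.3), a distance of √(0.9² + 0.5²) ≈ 1.0.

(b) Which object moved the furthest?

the brown cylinder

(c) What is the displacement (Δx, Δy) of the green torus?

(-0.2, 0.7)

The green torus started near (1.6, 1.4) and ended near (1.4, 2.1).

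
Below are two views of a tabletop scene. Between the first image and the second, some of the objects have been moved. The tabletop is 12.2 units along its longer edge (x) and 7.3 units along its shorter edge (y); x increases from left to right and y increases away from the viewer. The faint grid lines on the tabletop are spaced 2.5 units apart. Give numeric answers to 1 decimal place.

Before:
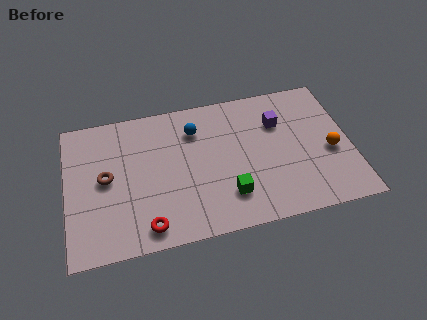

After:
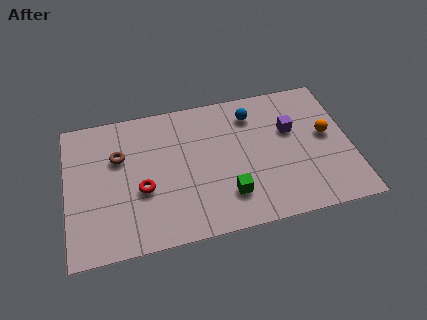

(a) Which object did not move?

the green cube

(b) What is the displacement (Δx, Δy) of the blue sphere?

(2.5, 0.3)

The blue sphere was at about (5.6, 5.5) and moved to about (8.1, 5.8).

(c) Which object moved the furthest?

the blue sphere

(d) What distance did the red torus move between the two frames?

1.9

The red torus moved from about (3.3, 1.0) to (3.2, 2.9), a distance of √(0.1² + 1.9²) ≈ 1.9.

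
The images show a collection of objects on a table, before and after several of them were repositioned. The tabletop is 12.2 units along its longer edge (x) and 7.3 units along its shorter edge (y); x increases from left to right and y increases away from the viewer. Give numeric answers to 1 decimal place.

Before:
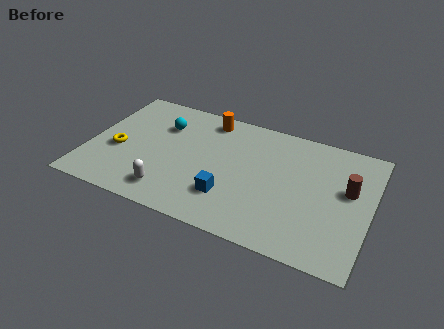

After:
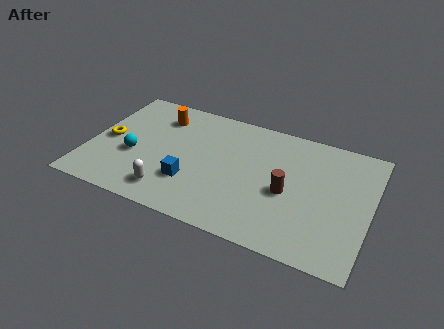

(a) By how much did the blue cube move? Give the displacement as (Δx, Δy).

(-1.7, 0.2)

The blue cube was at about (6.3, 2.0) and moved to about (4.6, 2.2).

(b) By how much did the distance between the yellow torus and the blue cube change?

-1.1

Before: roughly 5.1 units apart; after: 4.0. That's 1.1 units closer together.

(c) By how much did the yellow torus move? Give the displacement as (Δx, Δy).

(-0.5, 0.5)

The yellow torus was at about (1.3, 3.0) and moved to about (0.8, 3.5).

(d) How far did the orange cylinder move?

2.2

The orange cylinder was near (4.9, 6.3) before and (2.8, 5.7) after, so it travelled √(2.1² + 0.6²) ≈ 2.2 units.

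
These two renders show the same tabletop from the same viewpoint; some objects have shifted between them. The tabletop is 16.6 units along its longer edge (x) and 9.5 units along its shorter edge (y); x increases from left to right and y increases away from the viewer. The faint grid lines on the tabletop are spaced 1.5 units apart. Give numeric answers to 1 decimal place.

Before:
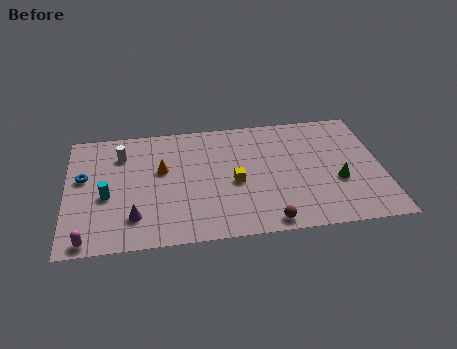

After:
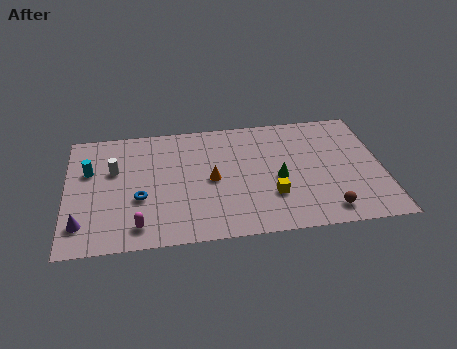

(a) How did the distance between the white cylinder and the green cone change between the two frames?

-3.1

The distance was about 11.9 in the first image and 8.8 in the second, so they moved 3.1 units closer together.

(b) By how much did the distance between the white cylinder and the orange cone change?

+2.7

The distance was about 2.6 in the first image and 5.3 in the second, so they moved 2.7 units further apart.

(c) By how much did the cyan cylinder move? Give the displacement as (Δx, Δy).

(-0.9, 2.1)

The cyan cylinder was at about (2.1, 4.0) and moved to about (1.2, 6.1).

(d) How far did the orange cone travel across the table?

2.8

The orange cone moved from about (5.0, 5.7) to (7.6, 4.6), a distance of √(2.6² + 1.1²) ≈ 2.8.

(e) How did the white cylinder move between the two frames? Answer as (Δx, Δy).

(-0.4, -1.2)

The white cylinder was at about (2.9, 7.2) and moved to about (2.5, 6.0).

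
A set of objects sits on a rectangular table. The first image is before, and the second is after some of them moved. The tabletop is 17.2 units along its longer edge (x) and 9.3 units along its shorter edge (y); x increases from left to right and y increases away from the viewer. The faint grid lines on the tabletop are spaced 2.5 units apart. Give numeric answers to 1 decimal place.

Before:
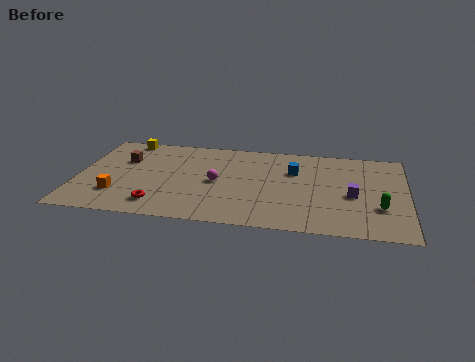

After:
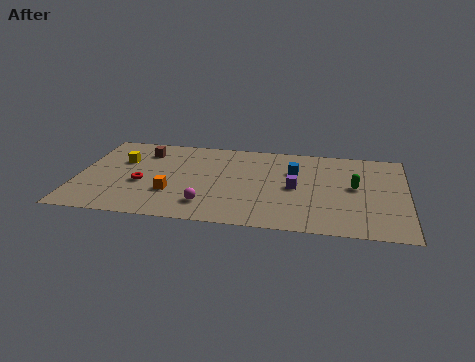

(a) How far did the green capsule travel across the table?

2.4

The green capsule was near (15.8, 3.0) before and (14.5, 5.0) after, so it travelled √(1.3² + 2.0²) ≈ 2.4 units.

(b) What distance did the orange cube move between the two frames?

2.8

The orange cube moved from about (2.2, 2.5) to (5.0, 3.0), a distance of √(2.8² + 0.5²) ≈ 2.8.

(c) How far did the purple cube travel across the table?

3.0

The purple cube moved from about (14.4, 4.1) to (11.4, 4.5), a distance of √(3.0² + 0.4²) ≈ 3.0.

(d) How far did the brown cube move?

1.5

The brown cube was near (2.3, 6.2) before and (3.3, 7.3) after, so it travelled √(1.0² + 1.1²) ≈ 1.5 units.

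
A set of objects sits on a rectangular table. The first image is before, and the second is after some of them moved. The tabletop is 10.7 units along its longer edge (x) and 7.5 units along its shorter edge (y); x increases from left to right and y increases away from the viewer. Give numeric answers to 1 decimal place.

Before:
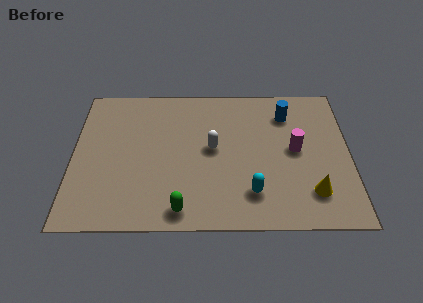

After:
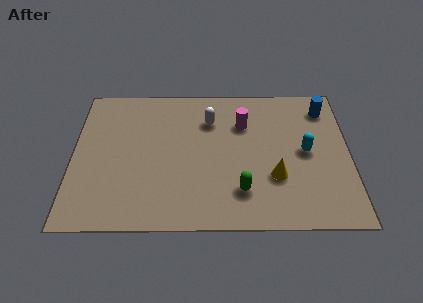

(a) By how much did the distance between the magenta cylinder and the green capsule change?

-1.8

Before: roughly 5.3 units apart; after: 3.5. That's 1.8 units closer together.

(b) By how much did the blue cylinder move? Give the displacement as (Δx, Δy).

(1.5, 0.3)

The blue cylinder was at about (8.3, 5.8) and moved to about (9.8, 6.1).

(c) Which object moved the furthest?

the cyan capsule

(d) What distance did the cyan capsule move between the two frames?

3.0

The cyan capsule was near (6.9, 1.7) before and (9.0, 3.8) after, so it travelled √(2.1² + 2.1²) ≈ 3.0 units.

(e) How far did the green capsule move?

2.5

From (4.2, 0.9) to (6.5, 1.8), the green capsule covered √(2.3² + 0.9²) ≈ 2.5 units.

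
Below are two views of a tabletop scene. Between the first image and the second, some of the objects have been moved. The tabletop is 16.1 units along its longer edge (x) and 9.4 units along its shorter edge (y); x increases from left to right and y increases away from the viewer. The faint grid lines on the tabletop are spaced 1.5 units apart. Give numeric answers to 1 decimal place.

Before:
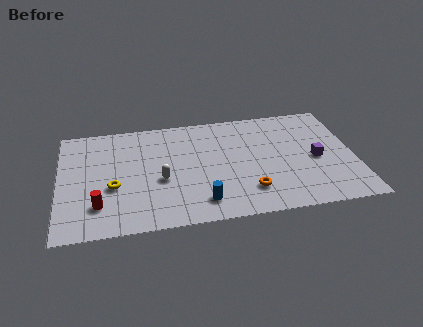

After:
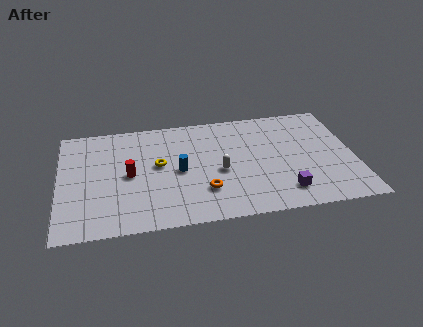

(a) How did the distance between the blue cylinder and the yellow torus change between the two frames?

-3.8

They were about 5.1 units apart before and 1.3 after — 3.8 units closer together.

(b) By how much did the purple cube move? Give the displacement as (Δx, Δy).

(-1.9, -2.5)

From the two frames, the purple cube sits at roughly (14.0, 4.3) before and (12.1, 1.8) after.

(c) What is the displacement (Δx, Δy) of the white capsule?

(3.2, 0.2)

From the two frames, the white capsule sits at roughly (5.5, 3.9) before and (8.7, 4.1) after.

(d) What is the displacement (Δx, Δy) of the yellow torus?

(2.5, 1.5)

From the two frames, the yellow torus sits at roughly (2.9, 3.7) before and (5.4, 5.2) after.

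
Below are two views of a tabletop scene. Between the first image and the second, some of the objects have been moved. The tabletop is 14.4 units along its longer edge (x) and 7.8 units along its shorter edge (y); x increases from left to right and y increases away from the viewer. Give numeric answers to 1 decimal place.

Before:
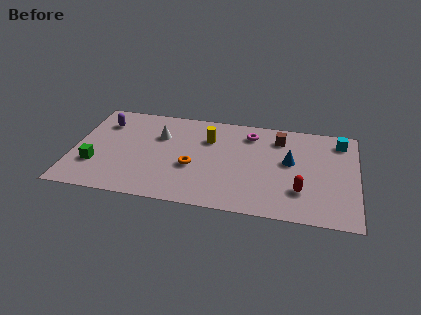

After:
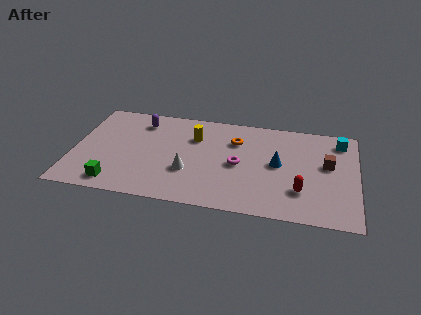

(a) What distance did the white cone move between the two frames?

3.1

The white cone moved from about (4.3, 5.3) to (5.9, 2.7), a distance of √(1.6² + 2.6²) ≈ 3.1.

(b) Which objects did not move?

the red capsule and the cyan cube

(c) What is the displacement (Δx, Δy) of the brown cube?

(2.5, -1.7)

The brown cube was at about (10.4, 6.2) and moved to about (12.9, 4.5).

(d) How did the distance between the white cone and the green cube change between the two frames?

-0.3

The distance was about 4.2 in the first image and 3.9 in the second, so they moved 0.3 units closer together.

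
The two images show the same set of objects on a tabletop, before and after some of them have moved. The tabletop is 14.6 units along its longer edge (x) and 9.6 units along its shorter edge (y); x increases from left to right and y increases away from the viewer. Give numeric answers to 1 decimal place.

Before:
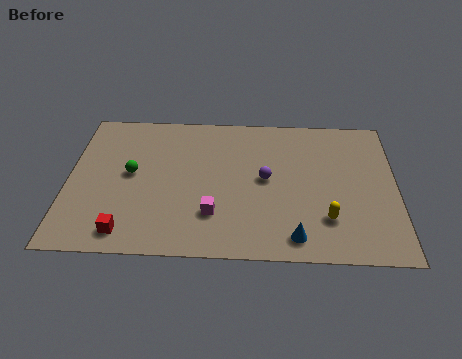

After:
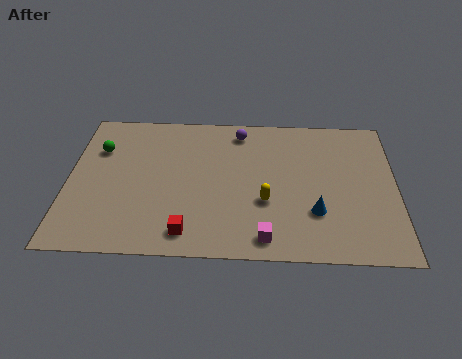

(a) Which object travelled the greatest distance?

the purple sphere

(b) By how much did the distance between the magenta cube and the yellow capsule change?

-2.7

They were about 5.0 units apart before and 2.3 after — 2.7 units closer together.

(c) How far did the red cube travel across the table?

2.7

From (2.7, 1.3) to (5.4, 1.4), the red cube covered √(2.7² + 0.1²) ≈ 2.7 units.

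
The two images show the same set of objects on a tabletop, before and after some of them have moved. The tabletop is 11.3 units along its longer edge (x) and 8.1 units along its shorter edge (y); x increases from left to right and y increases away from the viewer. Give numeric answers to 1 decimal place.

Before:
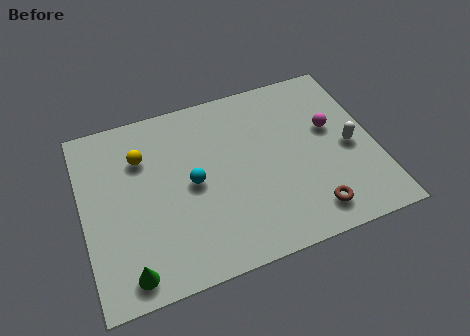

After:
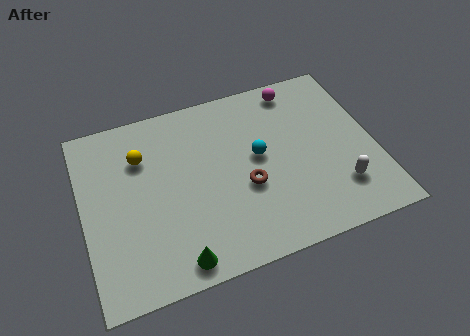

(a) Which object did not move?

the yellow sphere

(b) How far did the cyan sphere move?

2.6

The cyan sphere moved from about (4.2, 4.0) to (6.8, 4.4), a distance of √(2.6² + 0.4²) ≈ 2.6.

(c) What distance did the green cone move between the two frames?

1.8

From (1.5, 1.0) to (3.3, 0.9), the green cone covered √(1.8² + 0.1²) ≈ 1.8 units.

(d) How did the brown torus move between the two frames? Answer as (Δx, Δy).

(-2.3, 1.9)

The brown torus started near (8.5, 1.3) and ended near (6.2, 3.2).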